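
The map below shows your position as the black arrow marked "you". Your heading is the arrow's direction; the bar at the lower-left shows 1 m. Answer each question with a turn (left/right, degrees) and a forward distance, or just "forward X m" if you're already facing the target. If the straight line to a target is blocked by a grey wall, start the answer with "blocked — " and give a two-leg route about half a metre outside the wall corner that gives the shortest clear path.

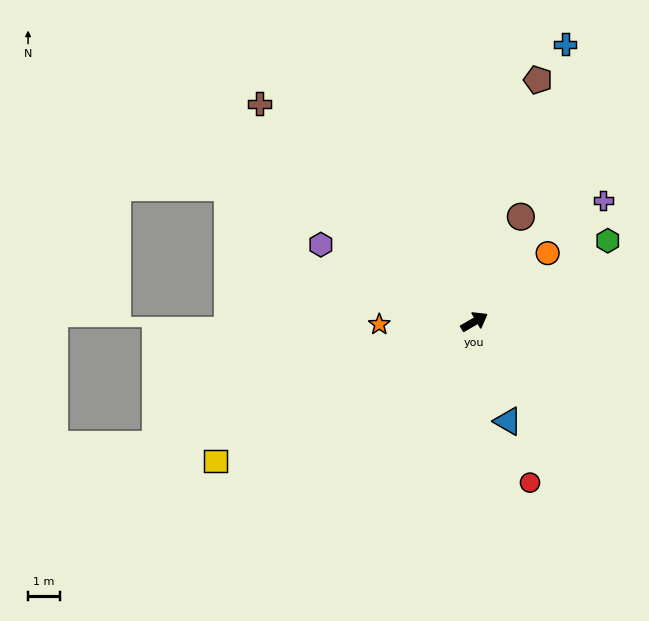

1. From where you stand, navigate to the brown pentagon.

turn left 45°, forward 7.8 m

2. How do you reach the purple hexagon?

turn left 123°, forward 5.4 m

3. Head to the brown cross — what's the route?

turn left 105°, forward 9.6 m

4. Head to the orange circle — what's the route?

turn left 13°, forward 3.1 m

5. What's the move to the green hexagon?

forward 4.9 m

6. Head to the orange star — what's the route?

turn left 152°, forward 3.0 m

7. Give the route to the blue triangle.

turn right 101°, forward 3.3 m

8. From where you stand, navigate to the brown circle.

turn left 36°, forward 3.6 m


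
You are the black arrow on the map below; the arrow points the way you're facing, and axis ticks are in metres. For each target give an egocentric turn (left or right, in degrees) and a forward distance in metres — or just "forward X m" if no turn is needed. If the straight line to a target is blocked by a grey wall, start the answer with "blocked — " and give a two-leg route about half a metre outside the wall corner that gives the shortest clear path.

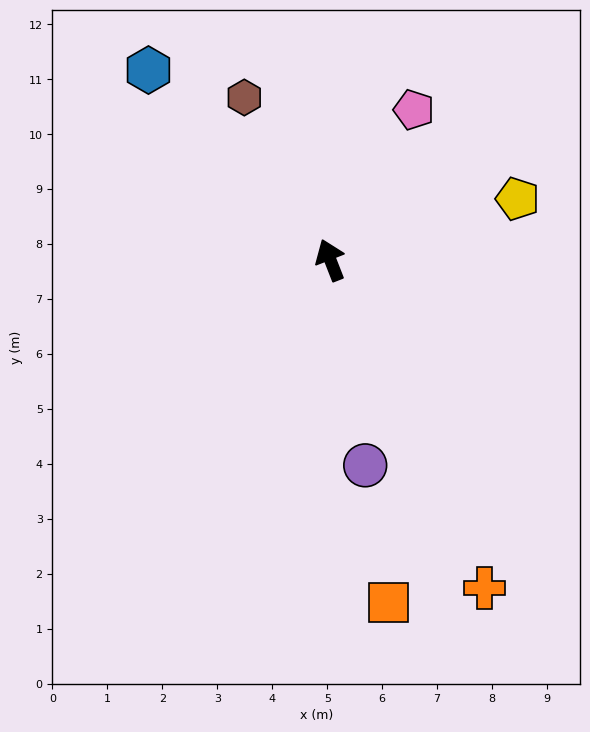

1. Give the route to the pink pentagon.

turn right 50°, forward 3.1 m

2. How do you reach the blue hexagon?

turn left 22°, forward 4.8 m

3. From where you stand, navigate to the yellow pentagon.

turn right 93°, forward 3.6 m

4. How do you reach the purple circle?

turn left 168°, forward 3.8 m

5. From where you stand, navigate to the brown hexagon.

turn left 7°, forward 3.3 m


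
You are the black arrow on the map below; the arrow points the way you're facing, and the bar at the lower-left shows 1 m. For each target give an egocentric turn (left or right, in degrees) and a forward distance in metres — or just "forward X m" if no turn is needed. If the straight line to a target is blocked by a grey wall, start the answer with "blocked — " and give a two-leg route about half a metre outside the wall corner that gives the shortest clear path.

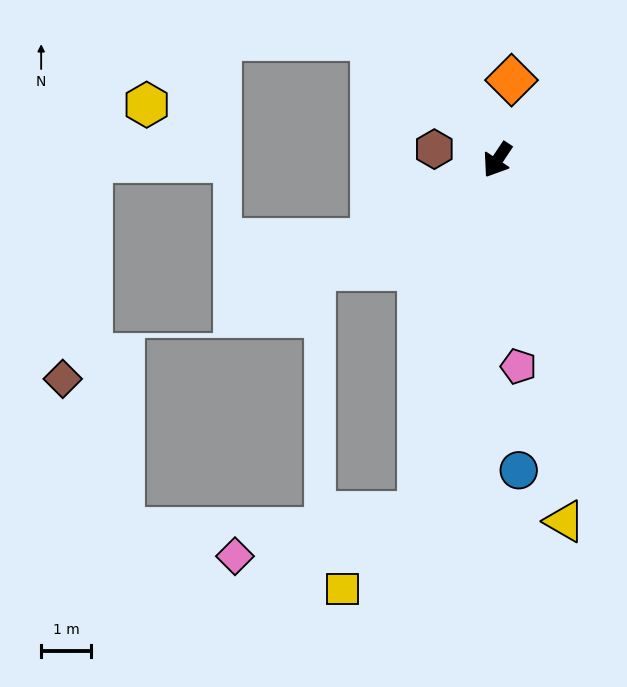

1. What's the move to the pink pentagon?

turn left 40°, forward 4.1 m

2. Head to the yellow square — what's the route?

blocked — turn left 21°, forward 7.2 m, then turn right 32°, forward 2.1 m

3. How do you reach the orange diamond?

turn right 156°, forward 1.6 m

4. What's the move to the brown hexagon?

turn right 66°, forward 1.3 m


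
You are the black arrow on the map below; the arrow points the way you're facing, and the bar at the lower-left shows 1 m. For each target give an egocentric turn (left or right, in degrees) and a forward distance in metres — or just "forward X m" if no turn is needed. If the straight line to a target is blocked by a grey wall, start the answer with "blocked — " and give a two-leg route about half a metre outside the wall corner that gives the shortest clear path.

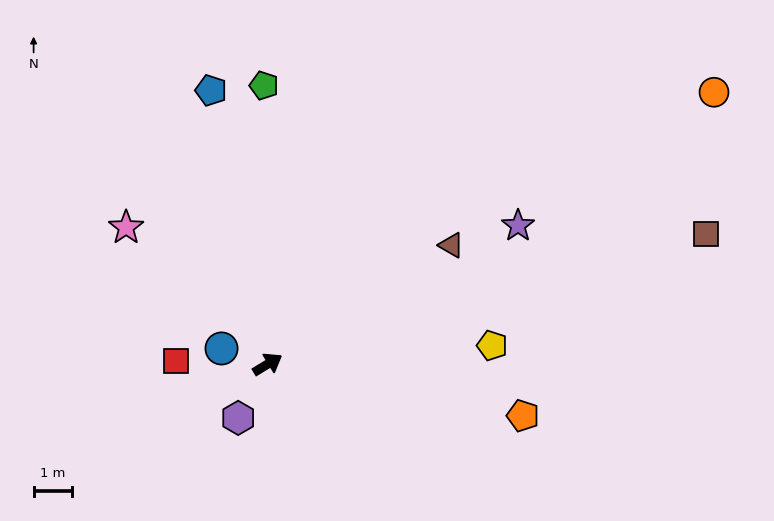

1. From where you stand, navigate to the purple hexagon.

turn right 150°, forward 1.6 m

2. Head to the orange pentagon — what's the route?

turn right 43°, forward 6.8 m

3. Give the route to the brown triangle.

forward 5.7 m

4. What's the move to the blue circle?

turn left 130°, forward 1.3 m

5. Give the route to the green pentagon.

turn left 59°, forward 7.2 m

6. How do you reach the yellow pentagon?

turn right 27°, forward 5.8 m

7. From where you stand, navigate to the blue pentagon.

turn left 70°, forward 7.2 m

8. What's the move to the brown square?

turn right 15°, forward 11.9 m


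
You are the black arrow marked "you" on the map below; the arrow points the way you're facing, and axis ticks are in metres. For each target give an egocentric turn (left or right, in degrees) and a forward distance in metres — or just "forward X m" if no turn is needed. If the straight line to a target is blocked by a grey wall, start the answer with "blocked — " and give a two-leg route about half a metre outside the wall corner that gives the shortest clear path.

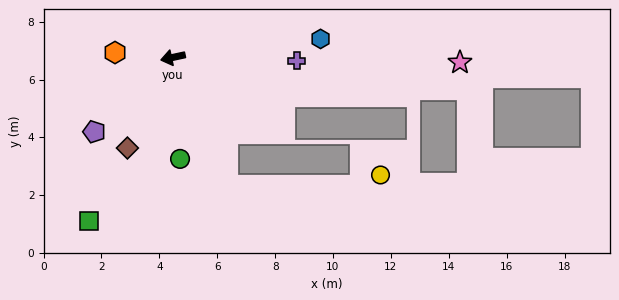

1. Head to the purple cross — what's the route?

turn left 166°, forward 4.3 m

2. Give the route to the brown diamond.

turn left 51°, forward 3.5 m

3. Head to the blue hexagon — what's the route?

turn left 175°, forward 5.1 m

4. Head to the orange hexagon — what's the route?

turn right 17°, forward 2.0 m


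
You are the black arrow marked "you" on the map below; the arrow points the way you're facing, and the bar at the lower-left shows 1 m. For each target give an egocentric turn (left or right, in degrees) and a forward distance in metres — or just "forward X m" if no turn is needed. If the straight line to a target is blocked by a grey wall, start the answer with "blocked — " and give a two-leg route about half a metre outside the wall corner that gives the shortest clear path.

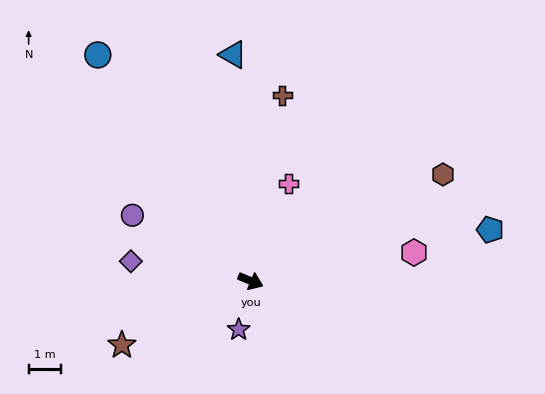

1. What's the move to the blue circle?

turn left 147°, forward 8.3 m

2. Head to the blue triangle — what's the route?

turn left 117°, forward 6.9 m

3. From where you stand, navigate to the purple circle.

turn left 174°, forward 4.1 m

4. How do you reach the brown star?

turn right 131°, forward 4.4 m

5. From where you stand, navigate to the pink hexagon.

turn left 32°, forward 5.1 m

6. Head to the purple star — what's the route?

turn right 81°, forward 1.5 m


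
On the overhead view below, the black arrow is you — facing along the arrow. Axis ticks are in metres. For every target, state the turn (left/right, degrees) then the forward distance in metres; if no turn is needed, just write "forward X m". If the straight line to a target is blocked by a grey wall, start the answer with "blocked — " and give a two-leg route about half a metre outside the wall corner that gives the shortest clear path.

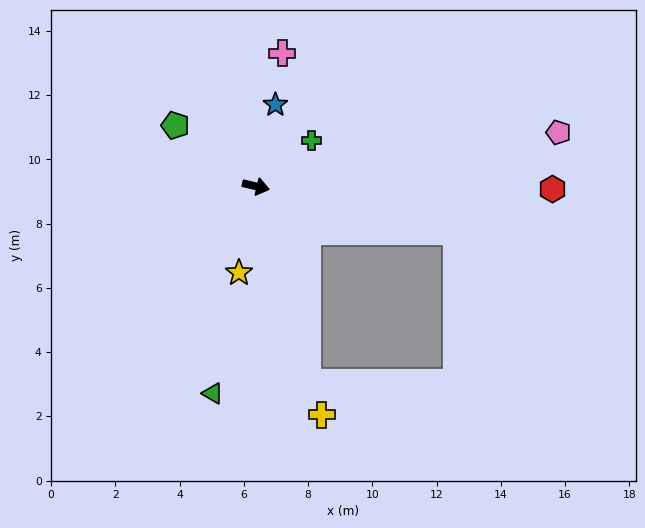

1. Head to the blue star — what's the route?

turn left 90°, forward 2.6 m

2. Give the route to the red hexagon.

turn left 13°, forward 9.2 m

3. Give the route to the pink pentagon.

turn left 23°, forward 9.6 m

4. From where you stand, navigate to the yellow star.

turn right 88°, forward 2.7 m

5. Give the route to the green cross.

turn left 53°, forward 2.2 m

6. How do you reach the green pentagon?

turn left 156°, forward 3.1 m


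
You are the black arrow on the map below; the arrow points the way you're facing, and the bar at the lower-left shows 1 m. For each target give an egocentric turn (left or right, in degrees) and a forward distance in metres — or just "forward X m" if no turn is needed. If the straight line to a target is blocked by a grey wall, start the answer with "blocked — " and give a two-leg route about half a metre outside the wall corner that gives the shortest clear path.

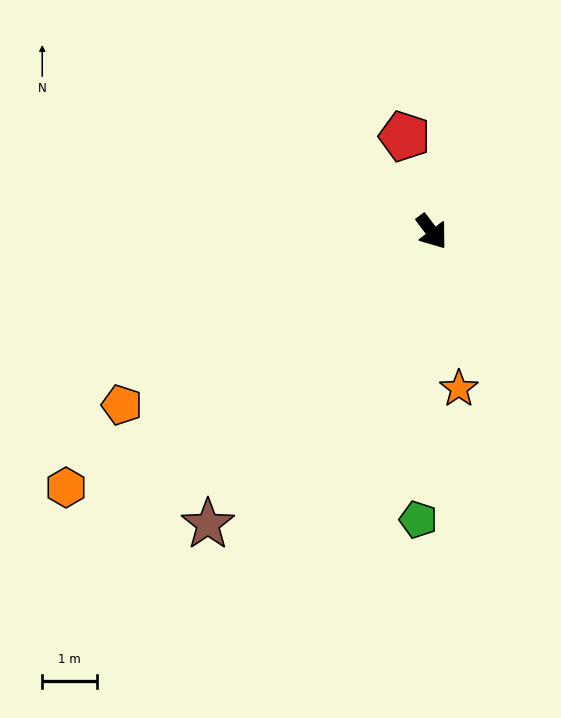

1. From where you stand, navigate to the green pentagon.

turn right 40°, forward 5.3 m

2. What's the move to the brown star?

turn right 75°, forward 6.7 m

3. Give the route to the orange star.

turn right 27°, forward 2.9 m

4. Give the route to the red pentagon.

turn left 159°, forward 1.8 m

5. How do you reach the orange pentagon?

turn right 98°, forward 6.5 m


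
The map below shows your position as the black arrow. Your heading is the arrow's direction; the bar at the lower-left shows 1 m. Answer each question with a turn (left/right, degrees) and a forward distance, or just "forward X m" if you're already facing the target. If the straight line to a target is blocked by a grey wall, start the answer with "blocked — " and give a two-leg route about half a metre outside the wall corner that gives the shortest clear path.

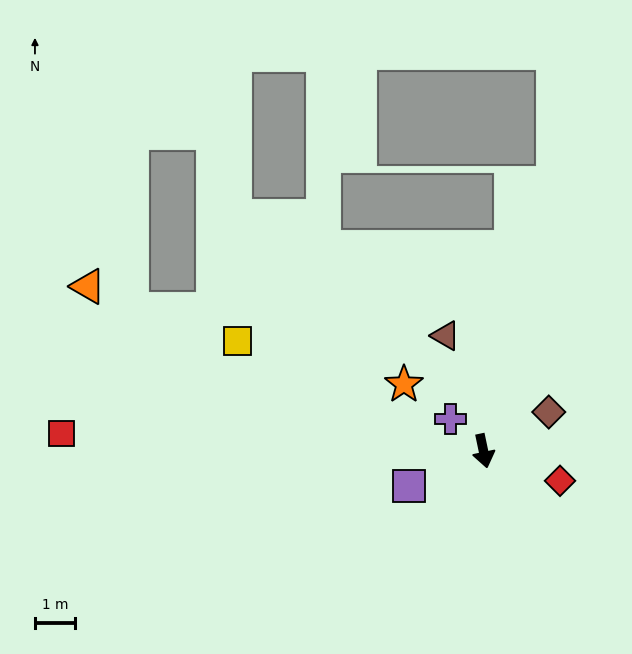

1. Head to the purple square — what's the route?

turn right 77°, forward 2.1 m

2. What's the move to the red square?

turn right 104°, forward 10.6 m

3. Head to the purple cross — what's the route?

turn right 146°, forward 1.1 m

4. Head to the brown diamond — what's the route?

turn left 109°, forward 1.9 m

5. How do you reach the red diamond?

turn left 57°, forward 2.1 m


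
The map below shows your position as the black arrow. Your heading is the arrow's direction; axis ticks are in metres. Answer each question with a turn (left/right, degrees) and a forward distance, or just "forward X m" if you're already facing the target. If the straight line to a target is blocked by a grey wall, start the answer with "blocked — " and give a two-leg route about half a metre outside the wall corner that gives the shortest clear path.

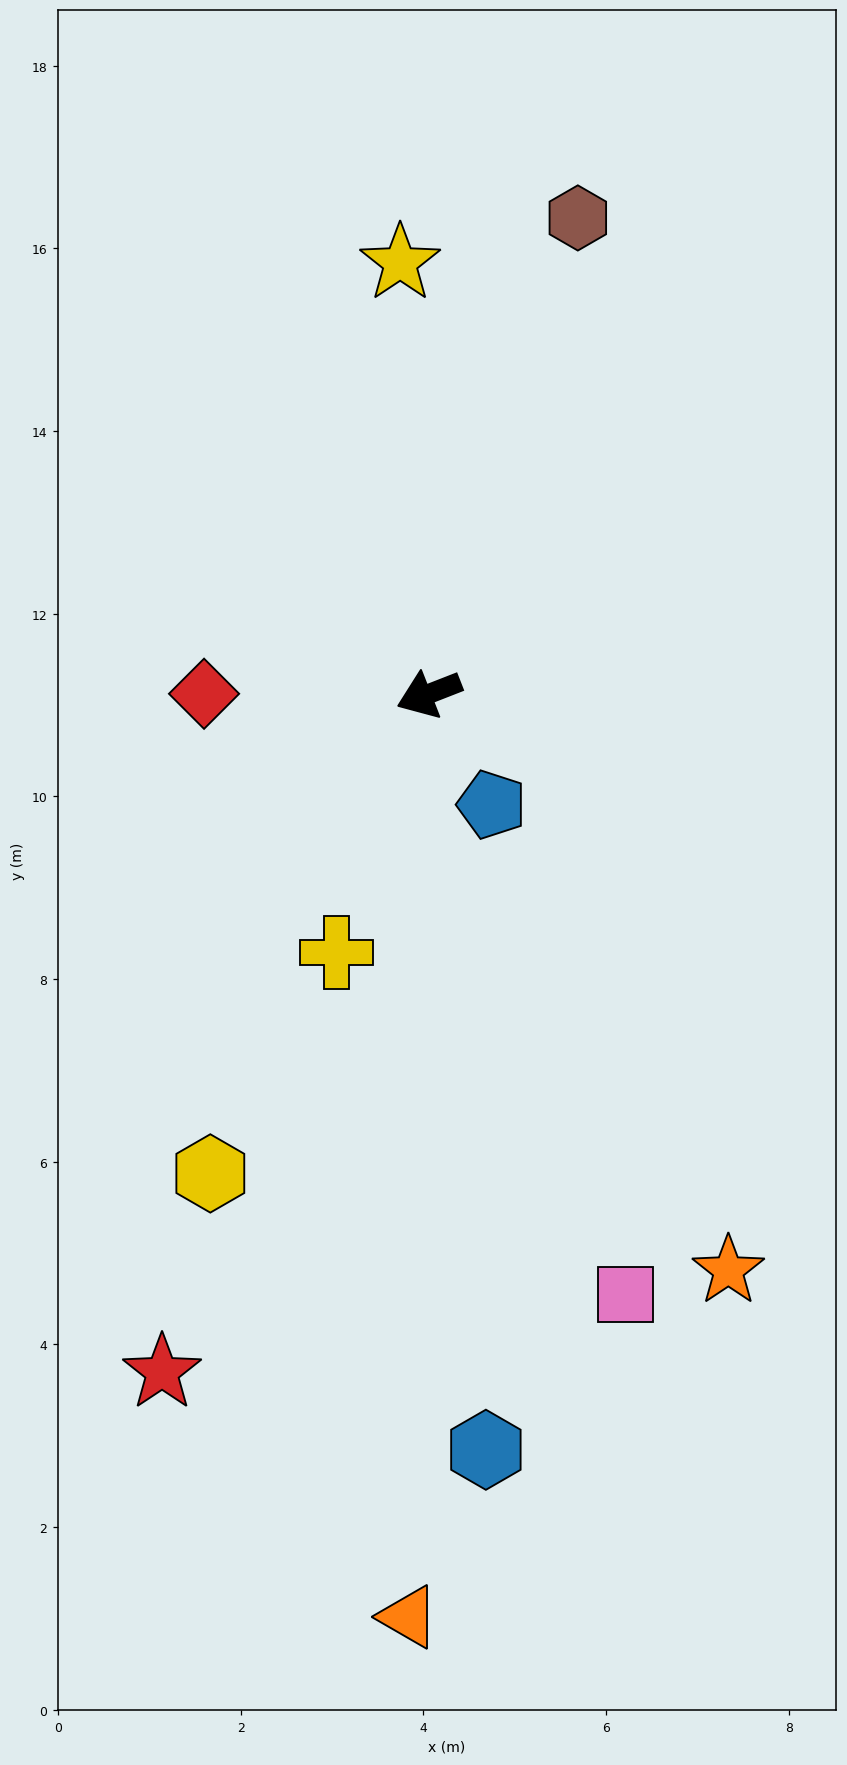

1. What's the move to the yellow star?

turn right 108°, forward 4.7 m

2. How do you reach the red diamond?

turn right 21°, forward 2.5 m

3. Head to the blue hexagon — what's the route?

turn left 73°, forward 8.3 m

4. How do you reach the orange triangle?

turn left 67°, forward 10.1 m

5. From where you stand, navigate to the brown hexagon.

turn right 129°, forward 5.5 m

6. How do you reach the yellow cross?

turn left 49°, forward 3.0 m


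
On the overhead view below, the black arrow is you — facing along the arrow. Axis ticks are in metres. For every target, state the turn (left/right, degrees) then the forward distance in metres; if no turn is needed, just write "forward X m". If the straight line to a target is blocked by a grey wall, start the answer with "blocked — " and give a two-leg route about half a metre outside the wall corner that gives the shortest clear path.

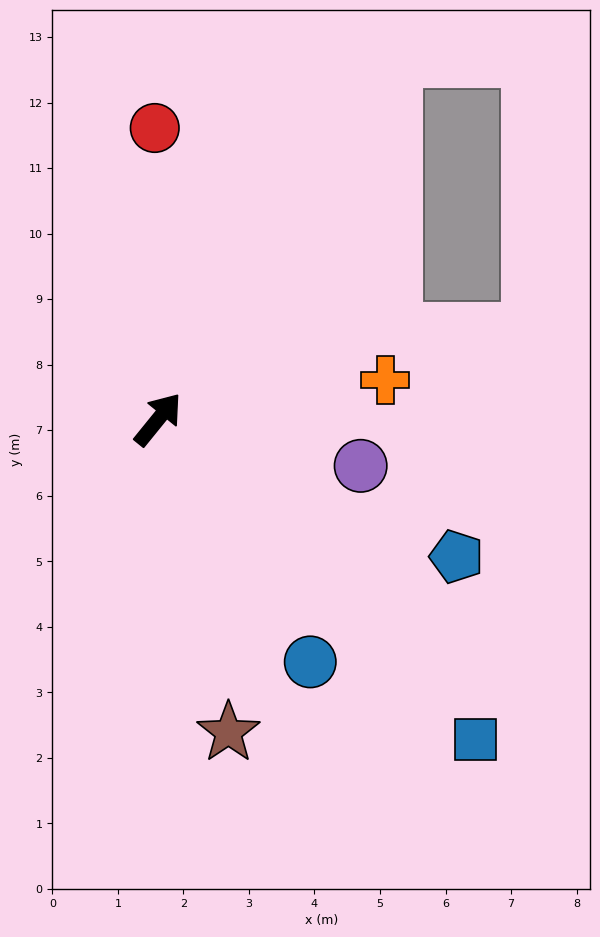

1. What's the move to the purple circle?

turn right 64°, forward 3.2 m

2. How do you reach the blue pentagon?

turn right 76°, forward 5.0 m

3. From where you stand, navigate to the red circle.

turn left 40°, forward 4.4 m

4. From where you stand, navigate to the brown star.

turn right 128°, forward 4.9 m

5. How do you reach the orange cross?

turn right 41°, forward 3.5 m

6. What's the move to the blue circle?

turn right 109°, forward 4.4 m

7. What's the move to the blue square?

turn right 96°, forward 6.9 m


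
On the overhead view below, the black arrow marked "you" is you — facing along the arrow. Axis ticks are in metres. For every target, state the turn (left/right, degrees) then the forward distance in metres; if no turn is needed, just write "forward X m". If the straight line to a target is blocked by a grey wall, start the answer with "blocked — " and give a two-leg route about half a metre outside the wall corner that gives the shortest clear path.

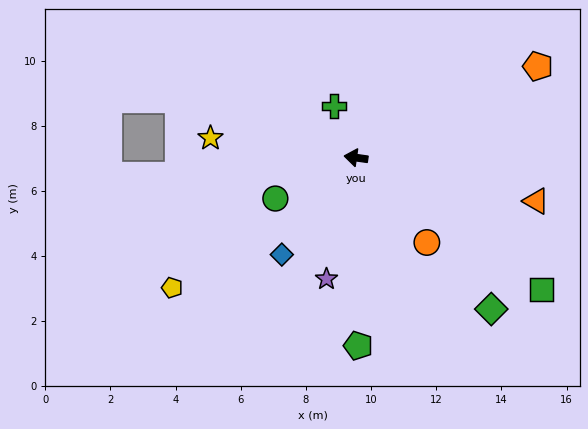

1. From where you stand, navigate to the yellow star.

forward 4.5 m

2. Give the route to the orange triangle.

turn left 175°, forward 5.7 m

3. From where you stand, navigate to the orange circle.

turn left 138°, forward 3.4 m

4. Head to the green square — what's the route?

turn left 153°, forward 7.0 m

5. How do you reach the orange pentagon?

turn right 145°, forward 6.2 m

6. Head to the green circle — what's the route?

turn left 35°, forward 2.8 m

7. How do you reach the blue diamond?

turn left 61°, forward 3.7 m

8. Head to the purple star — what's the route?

turn left 84°, forward 3.8 m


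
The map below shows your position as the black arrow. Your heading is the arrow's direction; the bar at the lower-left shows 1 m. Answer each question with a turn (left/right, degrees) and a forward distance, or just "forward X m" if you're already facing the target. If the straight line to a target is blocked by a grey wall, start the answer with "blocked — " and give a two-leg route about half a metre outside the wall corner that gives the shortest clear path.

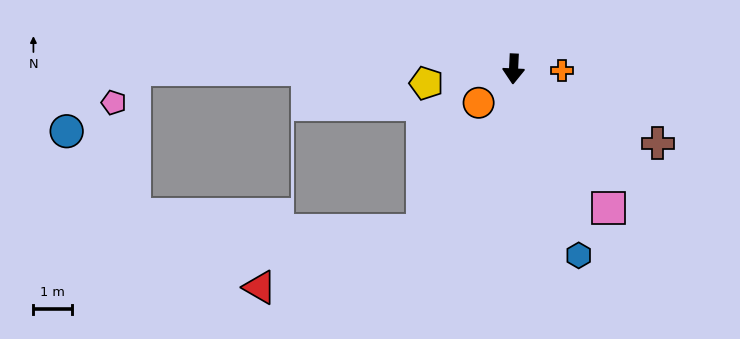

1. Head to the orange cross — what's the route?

turn left 91°, forward 1.3 m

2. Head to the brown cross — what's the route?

turn left 65°, forward 4.2 m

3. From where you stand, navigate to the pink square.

turn left 37°, forward 4.4 m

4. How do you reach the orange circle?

turn right 43°, forward 1.3 m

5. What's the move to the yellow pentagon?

turn right 78°, forward 2.3 m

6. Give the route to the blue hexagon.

turn left 22°, forward 5.1 m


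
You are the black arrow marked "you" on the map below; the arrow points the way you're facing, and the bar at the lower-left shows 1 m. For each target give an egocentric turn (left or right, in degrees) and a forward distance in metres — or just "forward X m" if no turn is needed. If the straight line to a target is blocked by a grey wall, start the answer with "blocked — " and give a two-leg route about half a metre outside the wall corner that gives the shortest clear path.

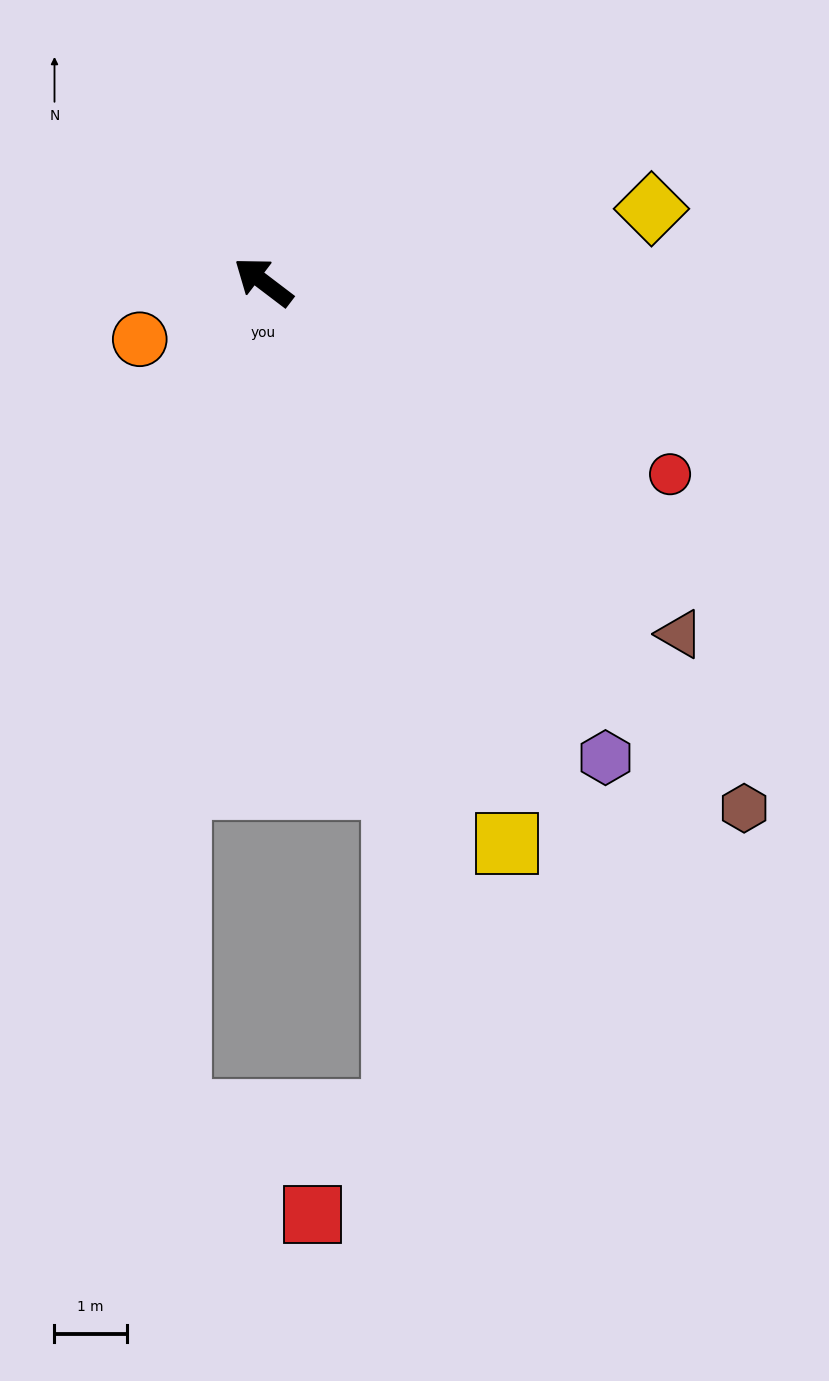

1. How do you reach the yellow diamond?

turn right 132°, forward 5.5 m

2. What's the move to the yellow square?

turn left 151°, forward 8.5 m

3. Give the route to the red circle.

turn right 168°, forward 6.2 m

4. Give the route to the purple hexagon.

turn left 163°, forward 8.1 m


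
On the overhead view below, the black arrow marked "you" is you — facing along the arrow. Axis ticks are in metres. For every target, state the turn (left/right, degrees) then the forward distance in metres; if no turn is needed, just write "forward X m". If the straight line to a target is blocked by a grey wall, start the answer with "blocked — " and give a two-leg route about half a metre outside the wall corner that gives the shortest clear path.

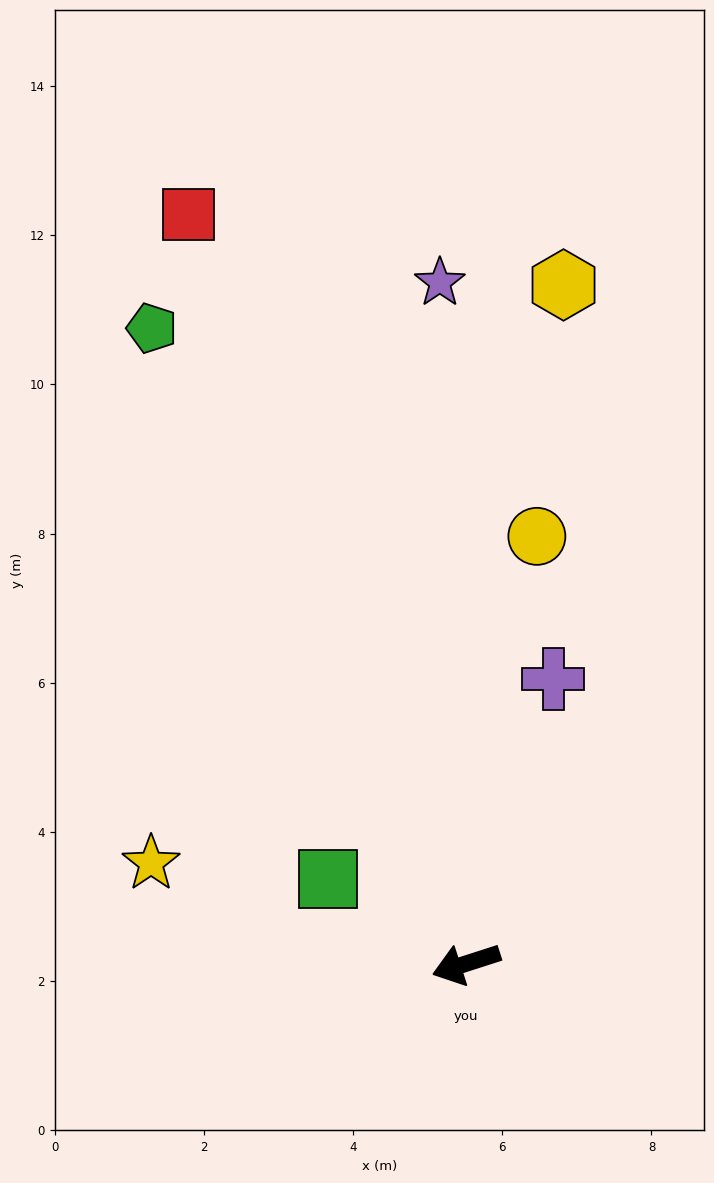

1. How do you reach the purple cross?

turn right 125°, forward 4.0 m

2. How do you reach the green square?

turn right 49°, forward 2.2 m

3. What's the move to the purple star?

turn right 106°, forward 9.1 m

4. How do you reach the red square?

turn right 87°, forward 10.7 m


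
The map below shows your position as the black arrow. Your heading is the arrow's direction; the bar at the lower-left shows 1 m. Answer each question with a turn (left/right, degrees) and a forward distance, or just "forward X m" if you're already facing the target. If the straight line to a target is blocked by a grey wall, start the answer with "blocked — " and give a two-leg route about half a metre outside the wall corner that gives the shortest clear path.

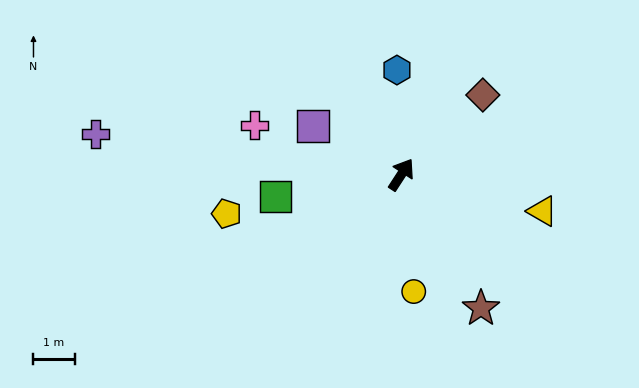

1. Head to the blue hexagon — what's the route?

turn left 35°, forward 2.5 m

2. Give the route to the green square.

turn left 133°, forward 3.1 m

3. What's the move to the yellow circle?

turn right 141°, forward 2.9 m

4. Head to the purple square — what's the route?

turn left 94°, forward 2.4 m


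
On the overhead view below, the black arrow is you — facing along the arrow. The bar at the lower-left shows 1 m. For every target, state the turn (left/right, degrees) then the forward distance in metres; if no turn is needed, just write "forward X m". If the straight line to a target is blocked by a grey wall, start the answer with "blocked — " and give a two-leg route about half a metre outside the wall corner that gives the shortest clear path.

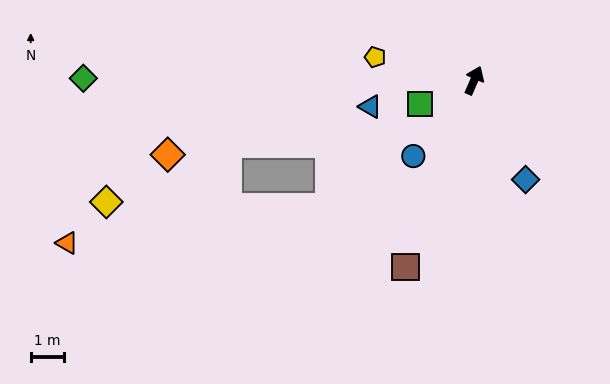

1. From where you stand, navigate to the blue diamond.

turn right 129°, forward 3.4 m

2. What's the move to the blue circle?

turn left 165°, forward 2.9 m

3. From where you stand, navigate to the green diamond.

turn left 113°, forward 11.8 m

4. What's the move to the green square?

turn left 137°, forward 1.8 m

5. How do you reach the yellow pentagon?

turn left 100°, forward 3.1 m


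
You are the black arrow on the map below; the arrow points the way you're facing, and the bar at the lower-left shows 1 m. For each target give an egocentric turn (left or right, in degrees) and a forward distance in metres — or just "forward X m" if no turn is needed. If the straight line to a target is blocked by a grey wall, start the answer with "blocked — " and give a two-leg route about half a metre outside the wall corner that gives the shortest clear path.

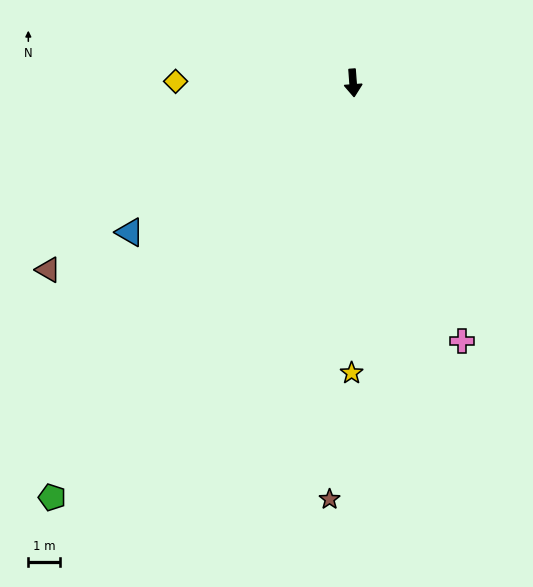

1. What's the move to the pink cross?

turn left 19°, forward 8.8 m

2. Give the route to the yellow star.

turn right 5°, forward 9.2 m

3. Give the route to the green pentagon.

turn right 40°, forward 16.2 m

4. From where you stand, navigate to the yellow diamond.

turn right 95°, forward 5.6 m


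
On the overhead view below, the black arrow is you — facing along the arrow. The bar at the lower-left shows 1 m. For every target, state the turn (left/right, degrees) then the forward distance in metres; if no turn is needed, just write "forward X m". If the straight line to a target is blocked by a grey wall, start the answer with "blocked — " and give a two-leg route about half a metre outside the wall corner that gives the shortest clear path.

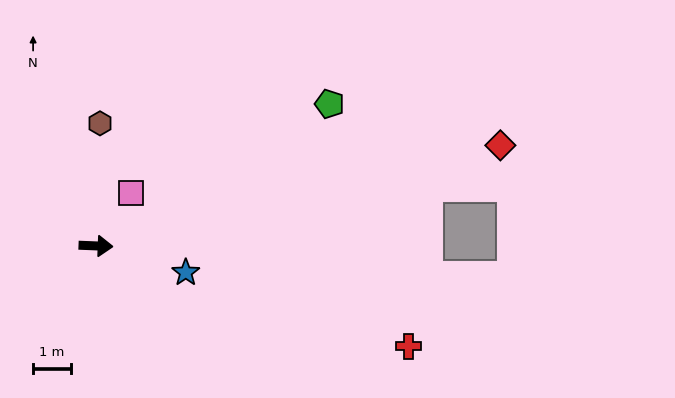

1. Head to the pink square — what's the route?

turn left 59°, forward 1.7 m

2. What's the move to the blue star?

turn right 14°, forward 2.5 m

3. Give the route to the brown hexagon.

turn left 90°, forward 3.3 m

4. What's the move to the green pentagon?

turn left 34°, forward 7.3 m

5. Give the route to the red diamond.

turn left 16°, forward 11.1 m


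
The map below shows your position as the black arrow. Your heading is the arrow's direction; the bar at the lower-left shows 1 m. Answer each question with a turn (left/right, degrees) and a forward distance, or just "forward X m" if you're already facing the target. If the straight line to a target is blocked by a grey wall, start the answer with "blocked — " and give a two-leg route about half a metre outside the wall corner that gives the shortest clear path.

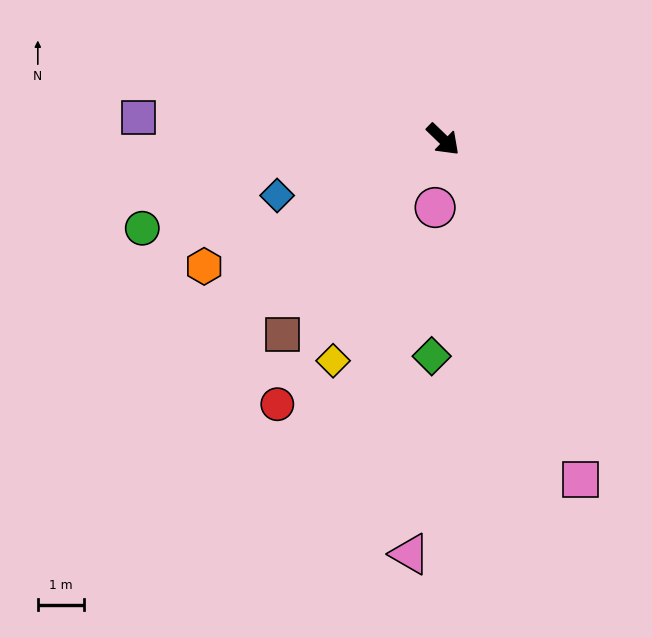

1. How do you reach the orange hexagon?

turn right 108°, forward 5.8 m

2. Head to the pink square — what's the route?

turn right 24°, forward 7.9 m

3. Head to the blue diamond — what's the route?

turn right 117°, forward 3.8 m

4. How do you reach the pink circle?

turn right 53°, forward 1.5 m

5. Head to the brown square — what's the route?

turn right 85°, forward 5.4 m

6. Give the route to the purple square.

turn right 140°, forward 6.5 m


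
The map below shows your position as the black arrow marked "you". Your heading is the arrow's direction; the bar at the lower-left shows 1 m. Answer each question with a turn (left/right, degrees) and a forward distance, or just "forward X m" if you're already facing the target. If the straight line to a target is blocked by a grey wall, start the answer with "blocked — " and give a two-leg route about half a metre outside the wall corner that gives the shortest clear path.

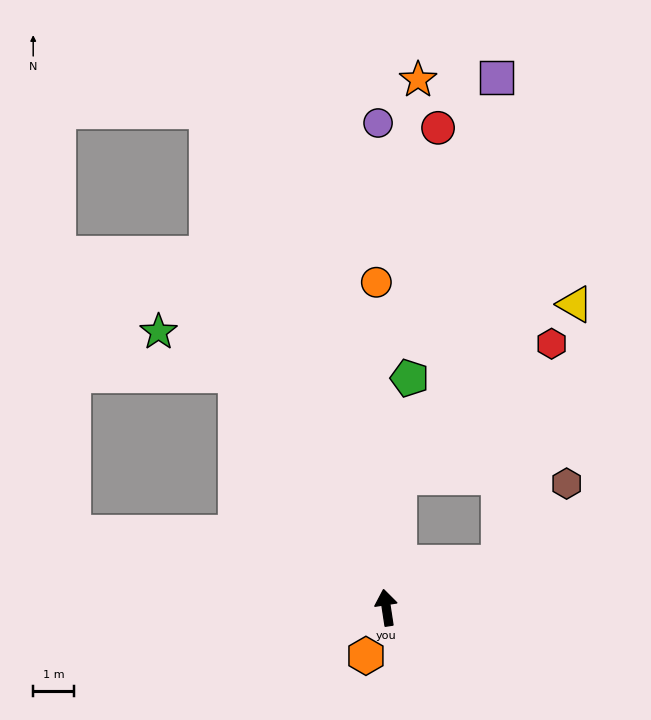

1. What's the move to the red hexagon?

blocked — turn right 14°, forward 3.2 m, then turn right 43°, forward 5.0 m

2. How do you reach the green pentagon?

turn right 14°, forward 5.7 m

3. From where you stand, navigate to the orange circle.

turn right 7°, forward 8.1 m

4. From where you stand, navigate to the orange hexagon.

turn left 148°, forward 1.3 m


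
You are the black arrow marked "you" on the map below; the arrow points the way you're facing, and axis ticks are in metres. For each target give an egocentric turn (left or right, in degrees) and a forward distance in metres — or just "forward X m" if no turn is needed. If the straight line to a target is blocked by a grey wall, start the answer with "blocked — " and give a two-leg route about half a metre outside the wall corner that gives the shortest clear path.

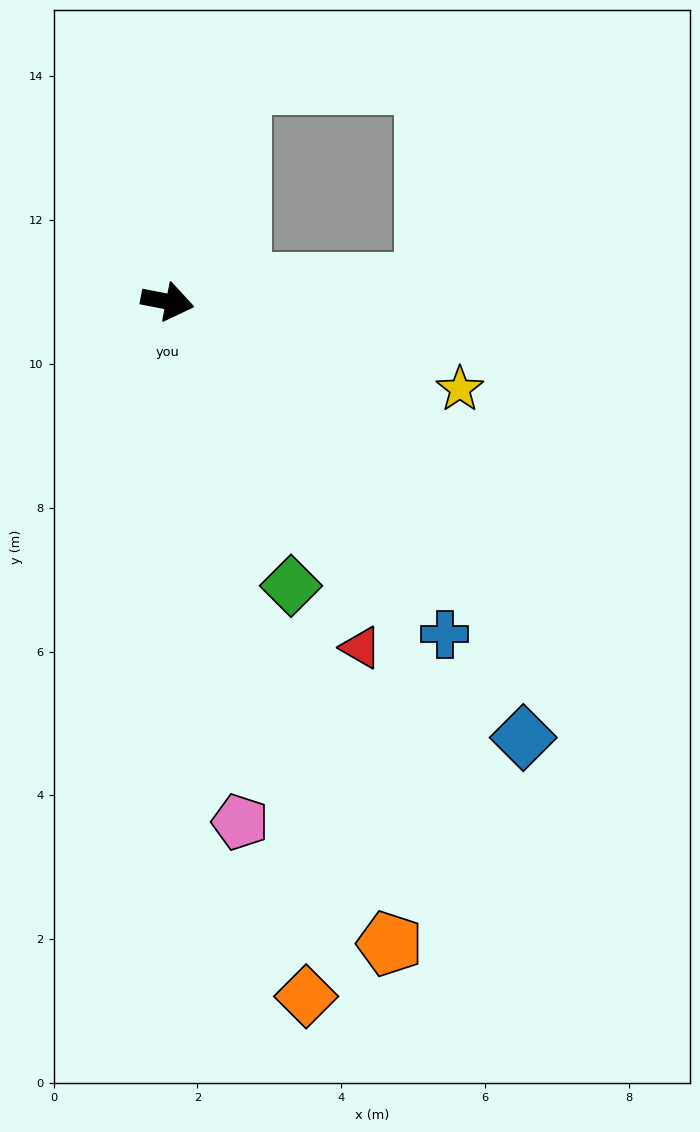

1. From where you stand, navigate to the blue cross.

turn right 39°, forward 6.0 m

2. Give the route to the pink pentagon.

turn right 71°, forward 7.3 m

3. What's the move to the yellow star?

turn right 6°, forward 4.2 m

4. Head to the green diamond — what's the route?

turn right 55°, forward 4.3 m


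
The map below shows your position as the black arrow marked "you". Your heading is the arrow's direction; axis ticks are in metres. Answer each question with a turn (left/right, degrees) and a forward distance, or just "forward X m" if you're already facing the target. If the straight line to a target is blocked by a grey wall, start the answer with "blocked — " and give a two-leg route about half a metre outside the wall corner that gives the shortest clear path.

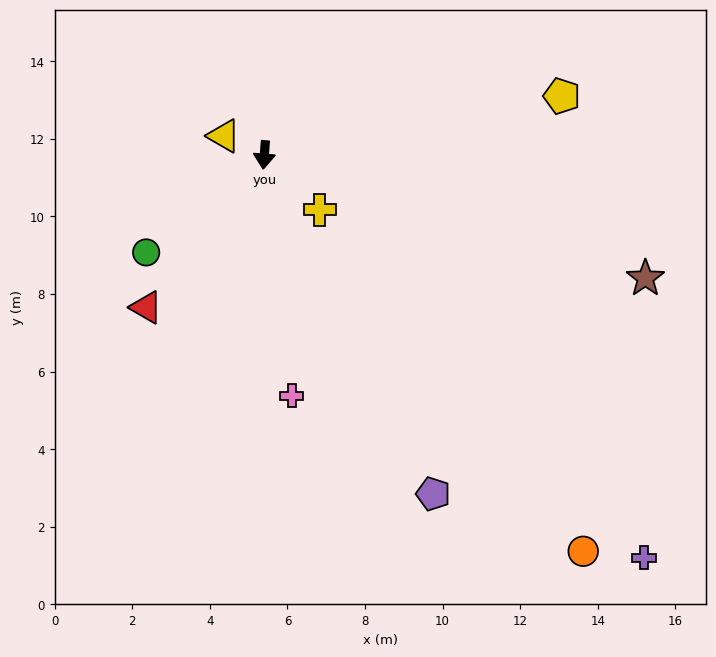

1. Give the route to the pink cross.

turn left 11°, forward 6.2 m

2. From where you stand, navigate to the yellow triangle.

turn right 111°, forward 1.2 m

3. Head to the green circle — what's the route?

turn right 46°, forward 3.9 m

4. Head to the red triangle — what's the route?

turn right 33°, forward 5.0 m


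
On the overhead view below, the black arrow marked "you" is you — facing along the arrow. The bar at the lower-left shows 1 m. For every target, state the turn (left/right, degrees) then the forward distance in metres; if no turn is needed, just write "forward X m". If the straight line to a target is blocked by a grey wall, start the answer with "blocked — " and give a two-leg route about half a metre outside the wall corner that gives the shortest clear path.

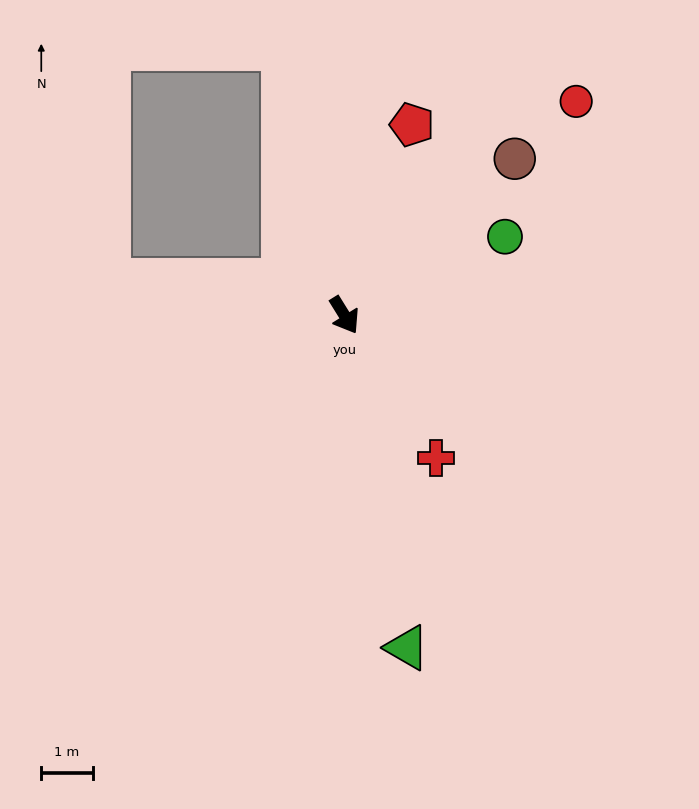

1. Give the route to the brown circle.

turn left 101°, forward 4.5 m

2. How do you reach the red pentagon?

turn left 129°, forward 3.9 m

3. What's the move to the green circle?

turn left 84°, forward 3.5 m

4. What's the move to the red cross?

forward 3.3 m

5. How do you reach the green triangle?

turn right 21°, forward 6.6 m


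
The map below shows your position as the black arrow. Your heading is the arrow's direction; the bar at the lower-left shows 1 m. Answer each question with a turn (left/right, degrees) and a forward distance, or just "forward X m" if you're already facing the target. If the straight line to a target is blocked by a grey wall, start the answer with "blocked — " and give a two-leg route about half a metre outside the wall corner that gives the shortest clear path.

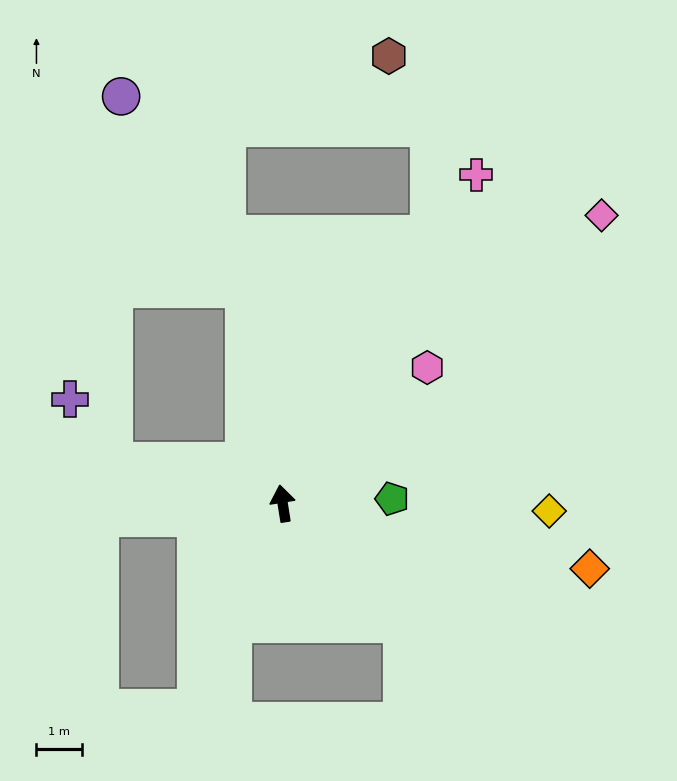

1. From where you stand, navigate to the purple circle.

blocked — forward 4.8 m, then turn left 24°, forward 5.0 m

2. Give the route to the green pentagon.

turn right 97°, forward 2.4 m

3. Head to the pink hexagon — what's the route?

turn right 56°, forward 4.4 m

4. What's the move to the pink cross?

turn right 40°, forward 8.4 m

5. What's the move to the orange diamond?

turn right 111°, forward 6.9 m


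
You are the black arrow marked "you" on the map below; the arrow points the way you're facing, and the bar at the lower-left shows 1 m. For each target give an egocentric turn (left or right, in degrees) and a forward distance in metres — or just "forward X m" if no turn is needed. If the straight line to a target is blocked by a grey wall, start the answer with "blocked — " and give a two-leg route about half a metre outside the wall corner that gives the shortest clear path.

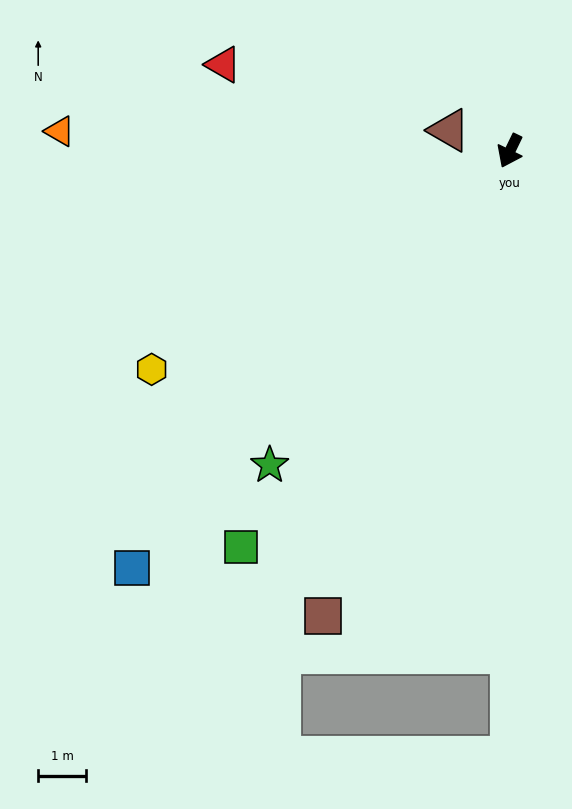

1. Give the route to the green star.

turn right 12°, forward 8.3 m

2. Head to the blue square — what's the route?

turn right 16°, forward 11.8 m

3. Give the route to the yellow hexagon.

turn right 33°, forward 8.8 m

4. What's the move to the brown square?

turn left 4°, forward 10.5 m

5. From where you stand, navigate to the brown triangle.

turn right 83°, forward 1.3 m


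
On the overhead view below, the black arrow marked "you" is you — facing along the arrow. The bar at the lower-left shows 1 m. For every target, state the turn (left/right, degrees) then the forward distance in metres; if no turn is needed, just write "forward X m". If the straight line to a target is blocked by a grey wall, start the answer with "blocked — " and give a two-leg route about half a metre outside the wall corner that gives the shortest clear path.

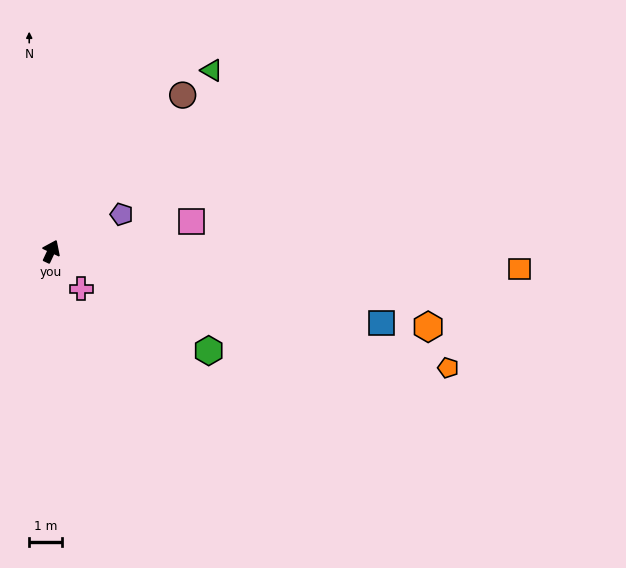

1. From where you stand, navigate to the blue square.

turn right 77°, forward 10.4 m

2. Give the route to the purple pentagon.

turn right 37°, forward 2.4 m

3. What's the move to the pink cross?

turn right 116°, forward 1.5 m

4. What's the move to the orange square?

turn right 67°, forward 14.4 m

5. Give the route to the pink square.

turn right 53°, forward 4.4 m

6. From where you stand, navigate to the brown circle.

turn right 15°, forward 6.3 m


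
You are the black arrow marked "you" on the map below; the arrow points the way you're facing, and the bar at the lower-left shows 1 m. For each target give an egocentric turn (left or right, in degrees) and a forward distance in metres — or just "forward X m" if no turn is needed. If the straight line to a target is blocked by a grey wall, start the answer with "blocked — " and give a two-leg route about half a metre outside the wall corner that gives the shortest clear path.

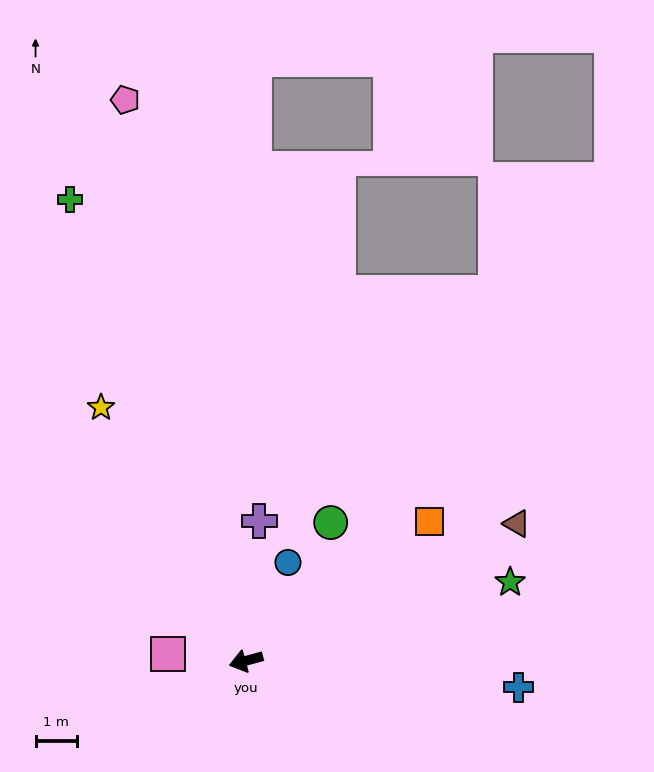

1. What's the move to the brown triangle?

turn right 168°, forward 7.3 m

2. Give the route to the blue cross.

turn left 159°, forward 6.6 m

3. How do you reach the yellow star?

turn right 75°, forward 7.1 m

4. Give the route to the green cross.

turn right 84°, forward 11.9 m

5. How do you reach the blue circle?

turn right 128°, forward 2.6 m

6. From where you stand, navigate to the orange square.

turn right 158°, forward 5.6 m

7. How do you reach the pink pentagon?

turn right 93°, forward 13.9 m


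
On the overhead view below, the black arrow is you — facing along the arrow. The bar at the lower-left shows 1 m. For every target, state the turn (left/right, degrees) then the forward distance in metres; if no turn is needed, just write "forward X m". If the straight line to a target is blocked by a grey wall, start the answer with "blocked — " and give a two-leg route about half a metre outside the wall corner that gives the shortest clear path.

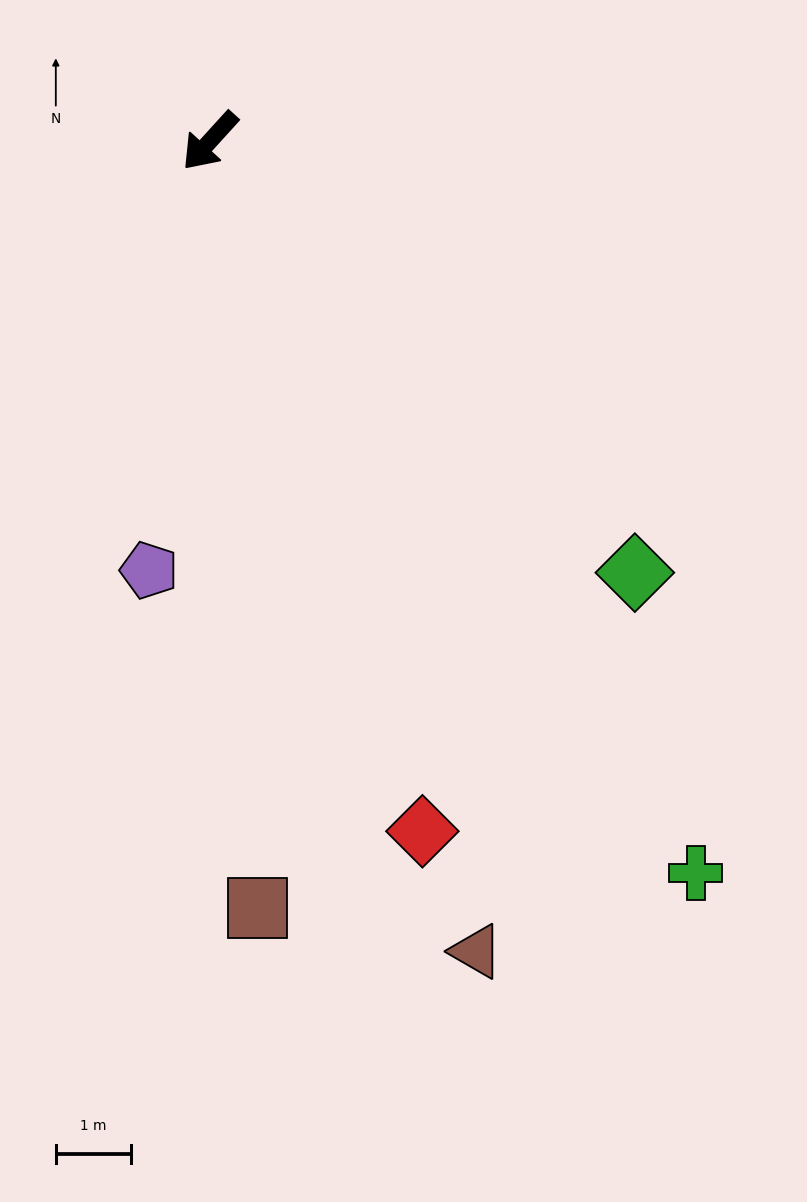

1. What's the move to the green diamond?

turn left 87°, forward 8.1 m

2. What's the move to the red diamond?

turn left 59°, forward 9.6 m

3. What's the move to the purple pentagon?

turn left 34°, forward 5.8 m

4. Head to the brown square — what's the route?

turn left 46°, forward 10.3 m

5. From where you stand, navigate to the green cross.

turn left 76°, forward 11.7 m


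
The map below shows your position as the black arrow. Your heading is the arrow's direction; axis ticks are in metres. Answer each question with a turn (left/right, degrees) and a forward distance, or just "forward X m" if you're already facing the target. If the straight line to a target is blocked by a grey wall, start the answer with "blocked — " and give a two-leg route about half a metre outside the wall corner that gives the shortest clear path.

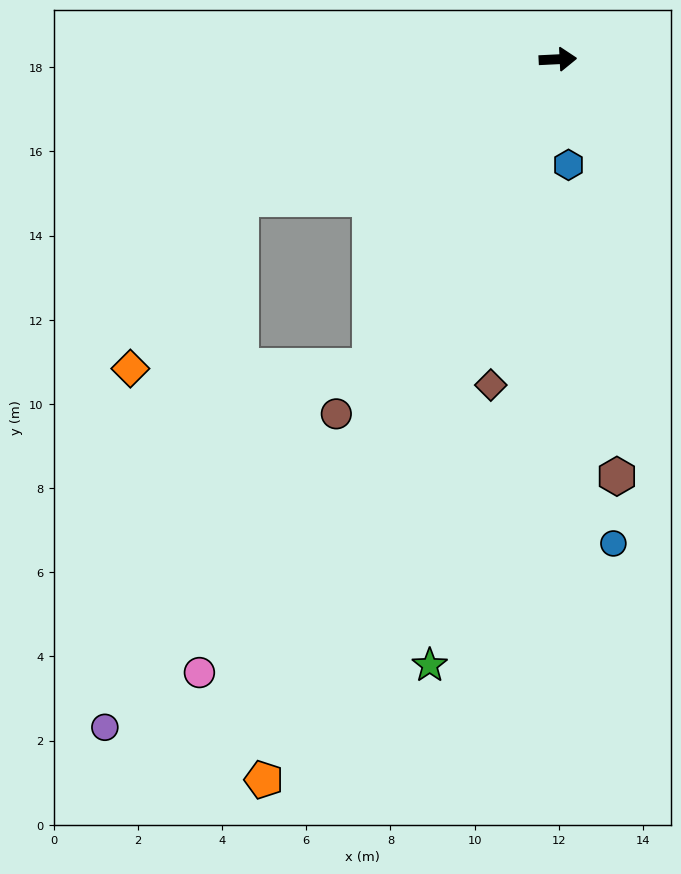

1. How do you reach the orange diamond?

blocked — turn right 159°, forward 8.2 m, then turn left 33°, forward 4.8 m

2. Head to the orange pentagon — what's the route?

turn right 115°, forward 18.5 m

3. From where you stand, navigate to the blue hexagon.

turn right 87°, forward 2.5 m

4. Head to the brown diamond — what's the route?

turn right 104°, forward 7.9 m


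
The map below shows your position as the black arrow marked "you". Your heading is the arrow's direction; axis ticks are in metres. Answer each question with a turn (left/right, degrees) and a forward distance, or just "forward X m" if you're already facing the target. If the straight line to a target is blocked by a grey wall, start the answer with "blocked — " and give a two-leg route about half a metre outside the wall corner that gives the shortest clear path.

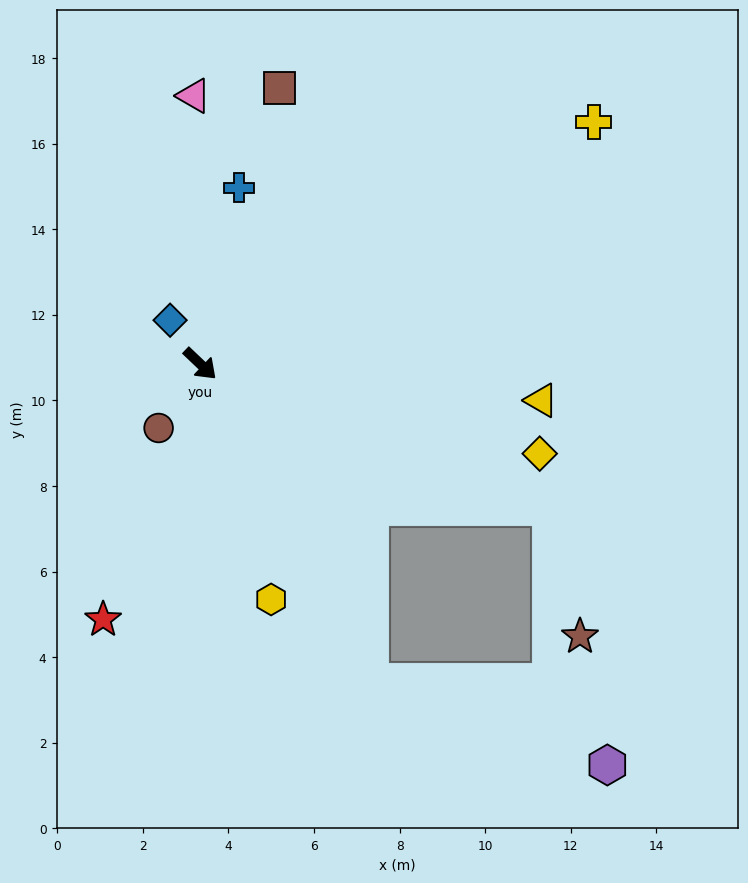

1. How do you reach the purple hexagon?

blocked — turn right 18°, forward 8.4 m, then turn left 42°, forward 5.9 m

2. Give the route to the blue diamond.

turn left 168°, forward 1.2 m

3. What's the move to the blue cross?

turn left 121°, forward 4.2 m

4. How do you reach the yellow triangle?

turn left 37°, forward 8.0 m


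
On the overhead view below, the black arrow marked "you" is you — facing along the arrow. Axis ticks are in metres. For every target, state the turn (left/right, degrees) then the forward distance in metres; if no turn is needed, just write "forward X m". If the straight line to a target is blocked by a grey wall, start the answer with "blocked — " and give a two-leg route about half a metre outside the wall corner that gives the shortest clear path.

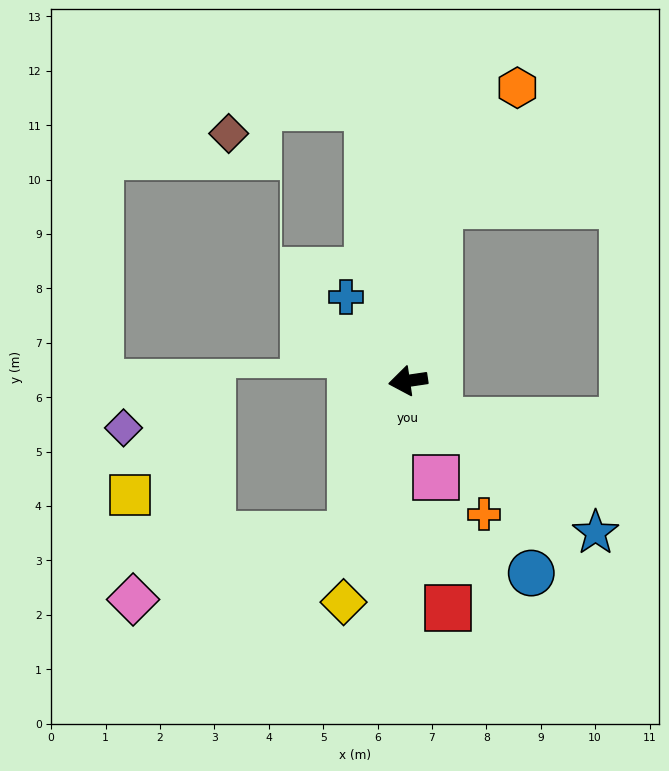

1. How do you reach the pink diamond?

blocked — turn left 61°, forward 3.0 m, then turn right 53°, forward 4.2 m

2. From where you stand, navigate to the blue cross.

turn right 62°, forward 1.9 m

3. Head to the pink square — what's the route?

turn left 98°, forward 1.8 m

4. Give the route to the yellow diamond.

turn left 65°, forward 4.2 m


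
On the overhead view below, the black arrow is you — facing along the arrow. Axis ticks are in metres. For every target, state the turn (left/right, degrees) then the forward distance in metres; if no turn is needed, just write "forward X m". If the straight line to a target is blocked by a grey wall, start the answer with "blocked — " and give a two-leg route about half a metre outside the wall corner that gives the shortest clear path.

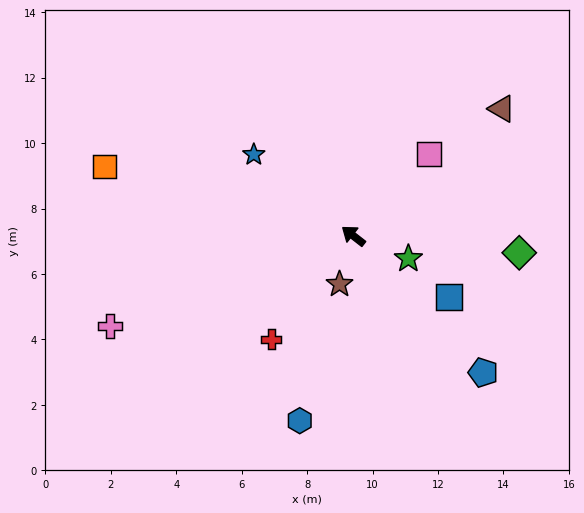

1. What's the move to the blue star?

forward 3.9 m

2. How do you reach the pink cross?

turn left 58°, forward 7.9 m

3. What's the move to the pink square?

turn right 95°, forward 3.4 m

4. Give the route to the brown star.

turn left 112°, forward 1.5 m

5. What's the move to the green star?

turn right 165°, forward 1.8 m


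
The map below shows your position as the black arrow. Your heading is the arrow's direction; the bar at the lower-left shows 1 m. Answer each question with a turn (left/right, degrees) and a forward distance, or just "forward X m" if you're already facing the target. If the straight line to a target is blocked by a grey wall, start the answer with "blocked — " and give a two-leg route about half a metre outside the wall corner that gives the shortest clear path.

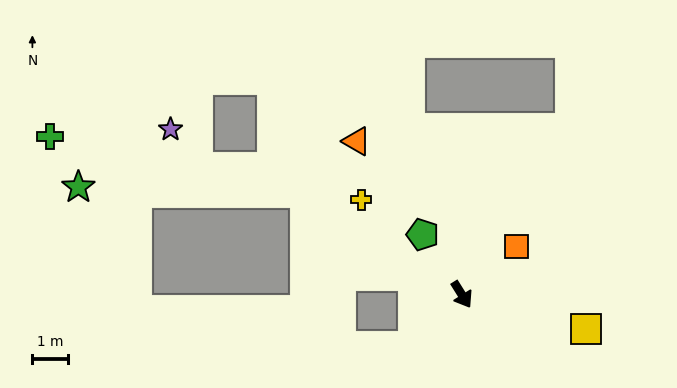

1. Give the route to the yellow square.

turn left 42°, forward 3.6 m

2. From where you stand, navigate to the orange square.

turn left 99°, forward 2.0 m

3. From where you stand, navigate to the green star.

blocked — turn right 155°, forward 5.2 m, then turn left 32°, forward 6.3 m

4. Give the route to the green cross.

blocked — turn right 155°, forward 5.2 m, then turn left 21°, forward 7.3 m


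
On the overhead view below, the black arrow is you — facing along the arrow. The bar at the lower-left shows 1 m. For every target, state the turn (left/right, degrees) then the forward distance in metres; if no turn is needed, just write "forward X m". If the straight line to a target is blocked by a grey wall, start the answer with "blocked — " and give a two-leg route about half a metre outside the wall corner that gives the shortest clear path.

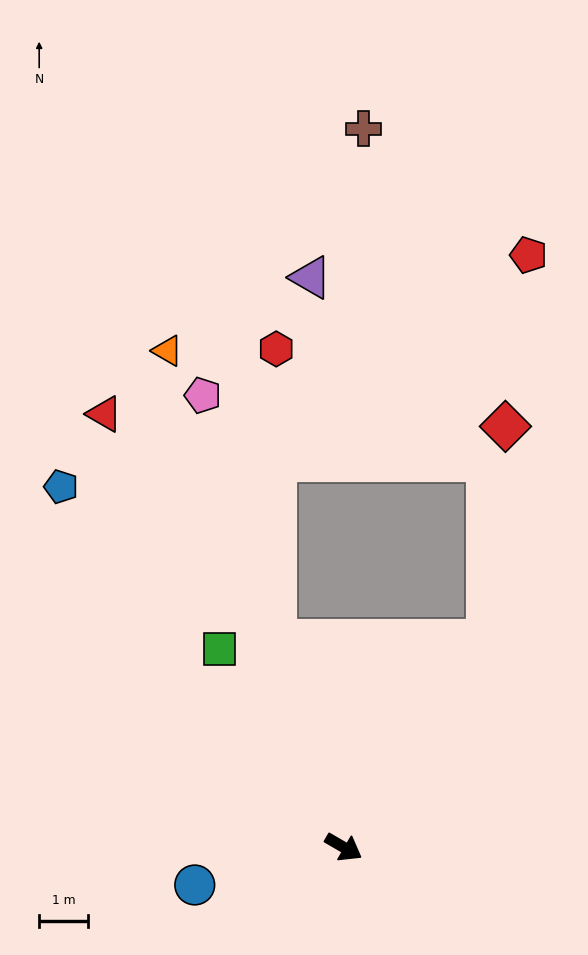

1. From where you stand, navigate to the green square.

turn left 152°, forward 4.8 m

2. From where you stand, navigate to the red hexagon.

blocked — turn left 138°, forward 4.4 m, then turn right 18°, forward 5.9 m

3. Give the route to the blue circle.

turn right 136°, forward 3.1 m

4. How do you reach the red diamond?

blocked — turn left 85°, forward 5.1 m, then turn left 30°, forward 4.4 m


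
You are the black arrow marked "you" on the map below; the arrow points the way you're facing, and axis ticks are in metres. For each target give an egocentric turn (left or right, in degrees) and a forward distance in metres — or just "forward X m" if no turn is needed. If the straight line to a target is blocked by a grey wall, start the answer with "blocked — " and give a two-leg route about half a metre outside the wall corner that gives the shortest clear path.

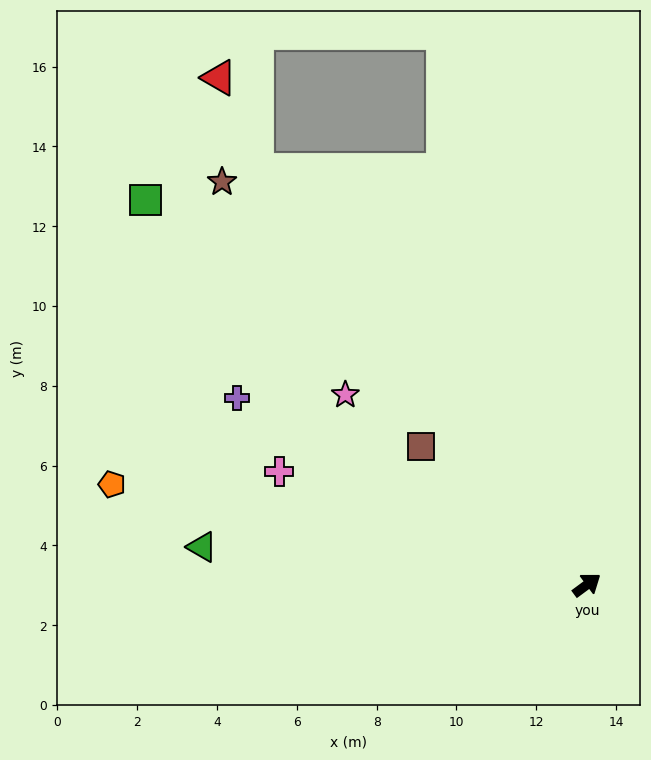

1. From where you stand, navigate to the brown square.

turn left 104°, forward 5.4 m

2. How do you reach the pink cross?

turn left 123°, forward 8.2 m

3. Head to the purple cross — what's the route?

turn left 115°, forward 9.9 m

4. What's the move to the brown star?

turn left 96°, forward 13.6 m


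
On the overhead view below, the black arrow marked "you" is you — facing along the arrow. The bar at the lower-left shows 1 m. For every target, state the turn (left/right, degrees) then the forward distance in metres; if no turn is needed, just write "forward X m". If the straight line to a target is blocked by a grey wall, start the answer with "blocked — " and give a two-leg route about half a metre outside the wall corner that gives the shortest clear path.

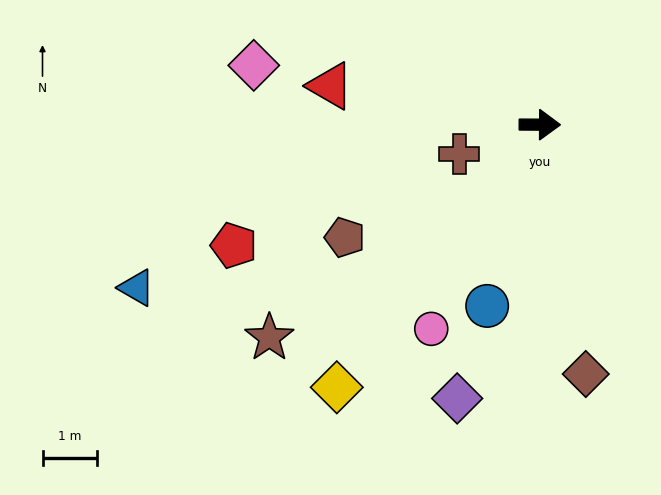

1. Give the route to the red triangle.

turn left 170°, forward 3.9 m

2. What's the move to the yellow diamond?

turn right 127°, forward 6.1 m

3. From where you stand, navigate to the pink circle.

turn right 118°, forward 4.2 m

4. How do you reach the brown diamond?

turn right 79°, forward 4.6 m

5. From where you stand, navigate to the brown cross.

turn right 159°, forward 1.6 m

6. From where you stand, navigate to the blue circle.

turn right 106°, forward 3.4 m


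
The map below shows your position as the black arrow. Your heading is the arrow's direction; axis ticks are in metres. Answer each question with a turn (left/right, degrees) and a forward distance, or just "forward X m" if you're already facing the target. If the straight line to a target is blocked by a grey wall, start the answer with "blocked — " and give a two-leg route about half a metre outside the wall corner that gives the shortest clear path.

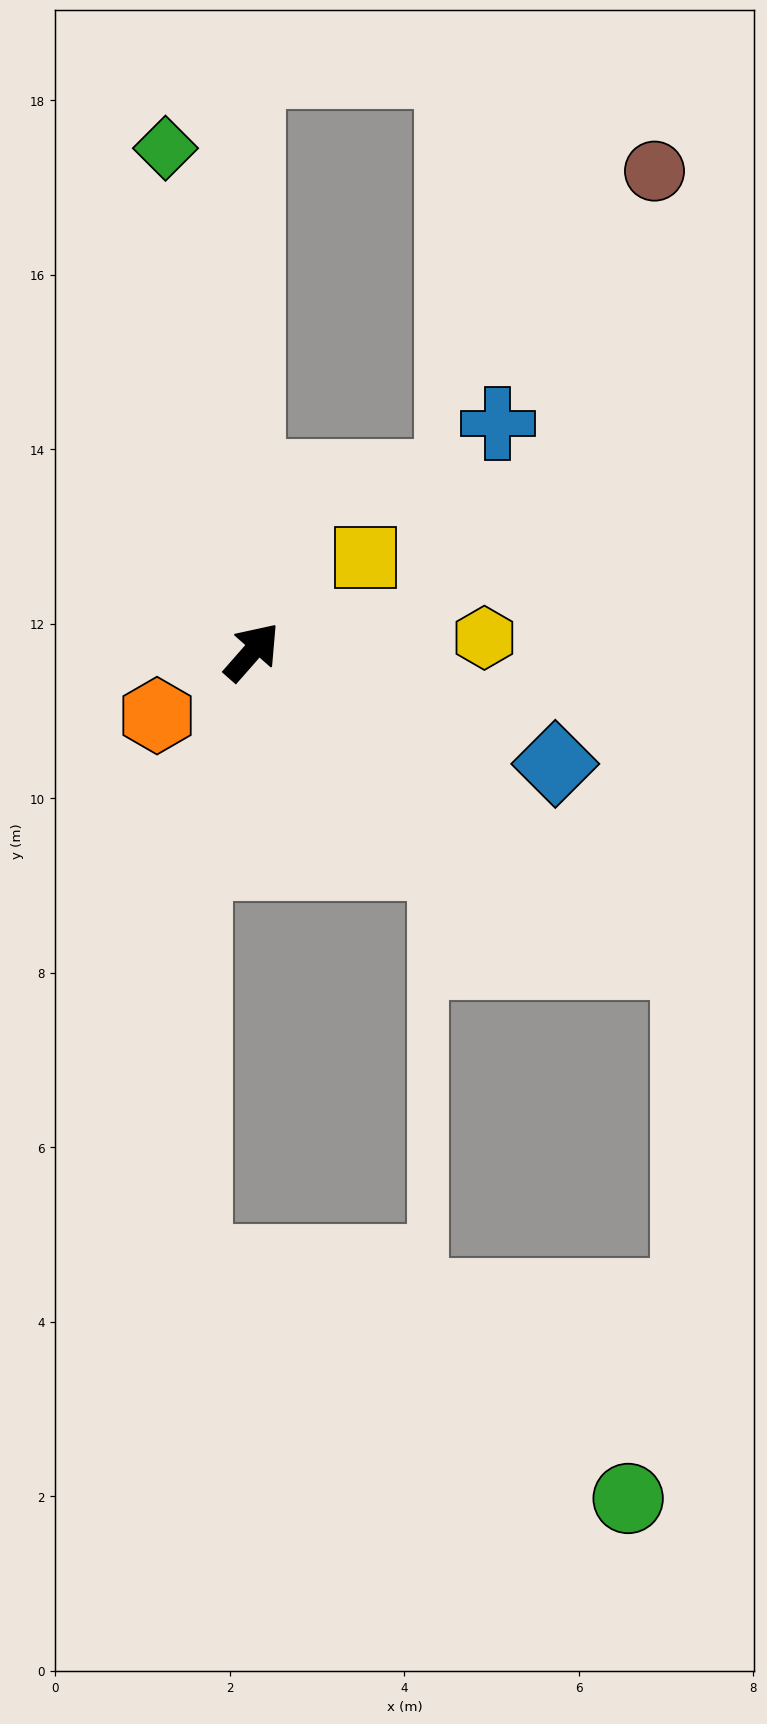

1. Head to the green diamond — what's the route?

turn left 51°, forward 5.9 m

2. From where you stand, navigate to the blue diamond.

turn right 69°, forward 3.7 m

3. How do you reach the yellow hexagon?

turn right 45°, forward 2.7 m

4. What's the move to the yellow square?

turn right 9°, forward 1.7 m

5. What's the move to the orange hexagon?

turn left 165°, forward 1.3 m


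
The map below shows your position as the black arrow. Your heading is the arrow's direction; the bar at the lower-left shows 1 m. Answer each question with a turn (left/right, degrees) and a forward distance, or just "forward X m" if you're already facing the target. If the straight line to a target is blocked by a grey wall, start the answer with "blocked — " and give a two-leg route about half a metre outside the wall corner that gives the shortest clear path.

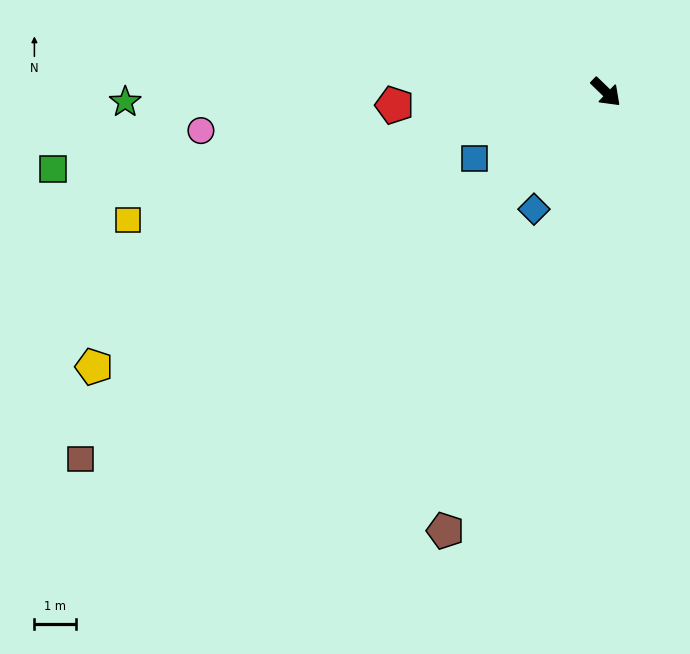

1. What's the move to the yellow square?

turn right 121°, forward 11.8 m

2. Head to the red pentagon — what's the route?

turn right 132°, forward 5.1 m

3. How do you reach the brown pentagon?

turn right 66°, forward 11.1 m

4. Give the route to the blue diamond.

turn right 77°, forward 3.3 m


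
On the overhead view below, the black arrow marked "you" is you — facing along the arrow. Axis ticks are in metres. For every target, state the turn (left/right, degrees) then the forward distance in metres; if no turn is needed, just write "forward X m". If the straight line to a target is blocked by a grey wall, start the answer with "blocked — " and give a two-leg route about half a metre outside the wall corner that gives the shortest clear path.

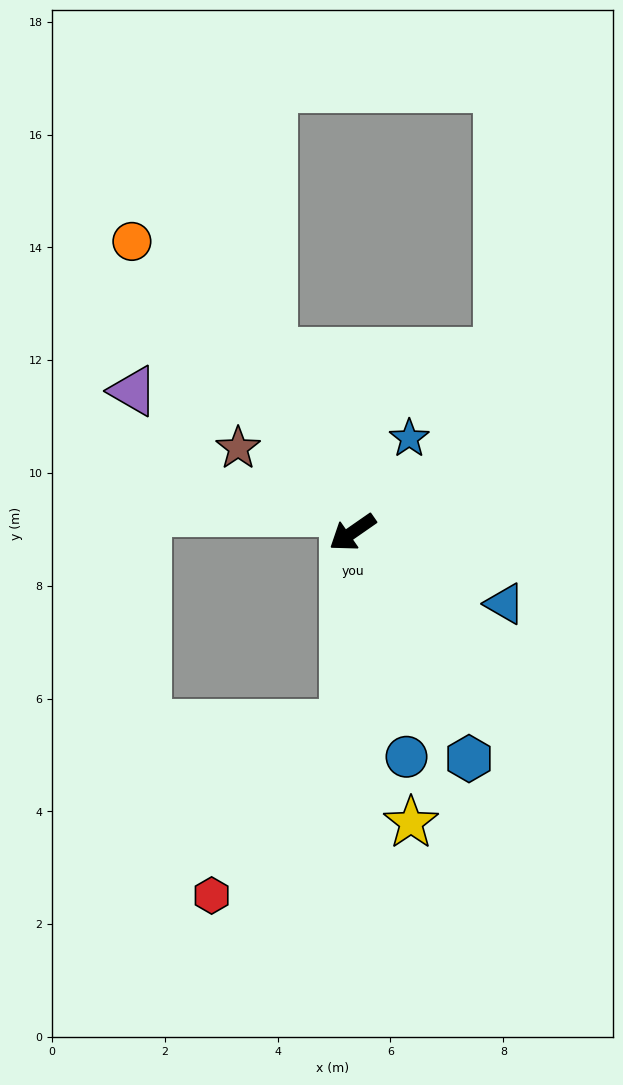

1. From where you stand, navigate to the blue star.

turn right 156°, forward 1.9 m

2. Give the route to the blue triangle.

turn left 120°, forward 3.0 m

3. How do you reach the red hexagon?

blocked — turn left 52°, forward 3.4 m, then turn right 34°, forward 3.8 m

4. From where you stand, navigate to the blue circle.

turn left 69°, forward 4.1 m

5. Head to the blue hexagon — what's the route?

turn left 82°, forward 4.5 m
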